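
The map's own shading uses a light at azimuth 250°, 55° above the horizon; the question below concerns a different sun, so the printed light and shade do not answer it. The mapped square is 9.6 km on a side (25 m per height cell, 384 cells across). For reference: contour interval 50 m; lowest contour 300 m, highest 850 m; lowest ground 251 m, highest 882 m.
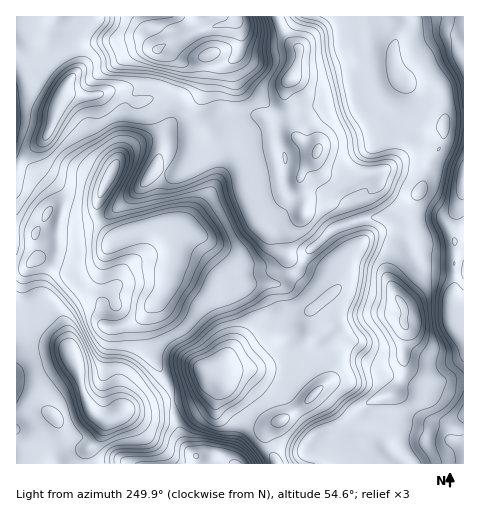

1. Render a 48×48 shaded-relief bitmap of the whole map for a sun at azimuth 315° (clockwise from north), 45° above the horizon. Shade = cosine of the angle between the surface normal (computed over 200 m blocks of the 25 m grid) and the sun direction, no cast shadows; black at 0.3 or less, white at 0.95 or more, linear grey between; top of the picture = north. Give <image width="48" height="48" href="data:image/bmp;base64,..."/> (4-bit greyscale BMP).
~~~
<image width="48" height="48" href="data:image/bmp;base64,Qk32BAAAAAAAAHYAAAAoAAAAMAAAADAAAAABAAQAAAAAAIAEAAATCwAAEwsAABAAAAAAAAAAAAAAABEREQAiIiIAMzMzAERERABVVVUAZmZmAHd3dwCIiIgAmZmZAKqqqgC7u7sAzMzMAN3d3QDu7u4A////AJmqqZvO/t3d3cqby4RHvKmamZmamZmIh5maqYnO7d3u3dy8yWaJzcmZqZmZmYiIiImZqZit7d3u3d3Luoir3+uZqqmZmXd3iIiZqZic7u3e3Lu7zKmb3/7KmZmZmXd2iZmZqXeazu7d2oms26h4vf/9ypmZmXZmeZmZmGeYi93MyHec3LmGec7v/aiIiIZUVnmZl1eGZ5u7t2eL7tuYd4ze/+uYd4h1Q2iZl2mFRXmqlkaazu26mGe83/7Ll4mHZWeZh4uXZomZdEaave3LqYZ6vO3cuHmYdniYh6y5eIiIUzaaq83bqZh4q7y7uXiZh5iHaLynVniXQiR5qru7qZmZq7y7qHeHiJmGWLqVNGiXMAE2iqmamZmZq93MuWZ2ZpmFR6mGRXiHQAASWKmZmJmZq93LuVVmZpmFNoiYZmZmUxASNpqqqZmZmqu6qFNFeJmXRYm6mHZURVICNXmqqpqqmqmZqWMkiZmZd4vLvLhlNGUhI1iZmqqrvLuqqXQTiZmZmJu7vNuWQ1d1MiRniJmqve3MuXQTeYiZmJuqq924U0eIdkJFZniavO7duoUieWZ4iaqpq83KdDWJmXVFZVeJq+7duYhCaGVXmqqYirzLlkNpmZiIh1Z5mt7duZlkaJZYqqqXeau7l1NXmZiJqnV4ms7dqZl1esp4q6umV5u7qGRFeZiJq5VXms7sqZl1etypq7y4VXmrqXZEaIiaq7c0eb7sqZl1etupq7zbh2eaqYdlZ4ibvNxzNYzsqZl1edyYq7vdupiZmZh2Z3iqq97YQ0e8qZl2id2om7vN7cuqqpmHZnmqqs7tuFWKqZhnmu3Ii8uZzu7dy6iHdnmamKze3cu6mZdWmu7bm8yEe97u7cmHZomZmYrMzN7tupdDed7tu82zFa3u7tynZ4mZmZq7u7ze26dCR8zdzM3XAEvd3u7IV5mZmau6u7q+7bliJbvN3M3sMAW7rO7rd5mZmKu7qqqs7cqDErvN3c3ugQB6ibzcqZmZmIvMqYd5zcqEAJvN3t3vxRBJiJq7qZmZmHnNuoU0i7qVAGnO7u7v6mNIh4maqZmZmXi8y6hkaaqnIEWO/d7/7KdoiImZmZmZmYeLzLuYiZqpQUNL/szv7bqZmImZmZmZiIh5urupmZqpUlQ37su93cy7qYmZmZmZmImJqqqZmZq6Y2U1zuy8y7u7upiImYmZqZmauqqZmZqqdXYzne3Nyqqqu6l3dmiJq7qru6mqqqqqdYhBW8qry6mZmZh2ZUV4rMuru6mZqqqpdJlxGclmiYh3ZVZVVTJFjNy7u6mZmqqpdJmVA6yWM0QzMzVlVUESSczLu5mZmaqpdZmZUlrKdDIRNFeZhUMSNrzLupmYmZqYdZmZl1irqYdVVVebuFQ0VqzLuqmYmqmGZpmZmZqqu7uphkRoqVIkZpzMuqmYmqmGd5mpmavdy7zMqXRFd1ETZnnMuqmYmqh3eJmpmZvf7MzMy6mHd1EUh1aLupmZmqhmeJmqmZrP7dy8zLqqmFEWqVRZqZmZmahmdw=="/>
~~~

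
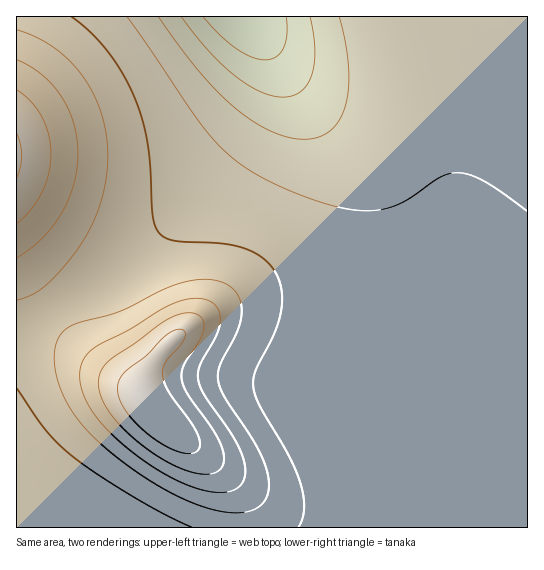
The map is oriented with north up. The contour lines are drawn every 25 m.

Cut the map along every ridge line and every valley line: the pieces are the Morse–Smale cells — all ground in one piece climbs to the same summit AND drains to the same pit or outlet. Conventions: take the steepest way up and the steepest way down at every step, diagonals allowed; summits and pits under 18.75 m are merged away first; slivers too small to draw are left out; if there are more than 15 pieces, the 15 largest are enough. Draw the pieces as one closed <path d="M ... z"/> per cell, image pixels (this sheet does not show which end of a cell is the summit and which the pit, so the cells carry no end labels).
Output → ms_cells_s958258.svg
<path d="M527 16l-276 0 0 2 14 25 7 20 0 26-3 10-17 34-40 49-73 71-33 27-33 17-21 14 11 16 27 29 44 29 7 8 8 13 25 25 53 44 16 26 4 27 281-1z"/><path d="M250 16l-234 1 0 238 35 57 22-15 41-22 25-22 73-71 40-49 17-34 3-10 0-26-7-20z"/><path d="M51 312l-13 9-22 24 0 182 230 1 1-11-4-16-16-26-53-44-25-25-8-13-7-8-44-29-19-19z"/><path d="M17 256l0 88 21-23 13-10z"/>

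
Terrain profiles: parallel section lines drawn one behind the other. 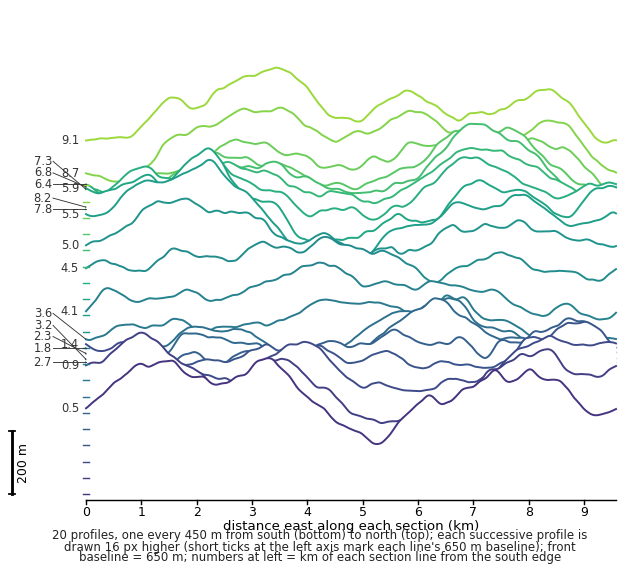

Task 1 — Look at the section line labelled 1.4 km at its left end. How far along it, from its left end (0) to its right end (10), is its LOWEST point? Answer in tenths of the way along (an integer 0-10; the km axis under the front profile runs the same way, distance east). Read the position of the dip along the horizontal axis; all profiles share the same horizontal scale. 6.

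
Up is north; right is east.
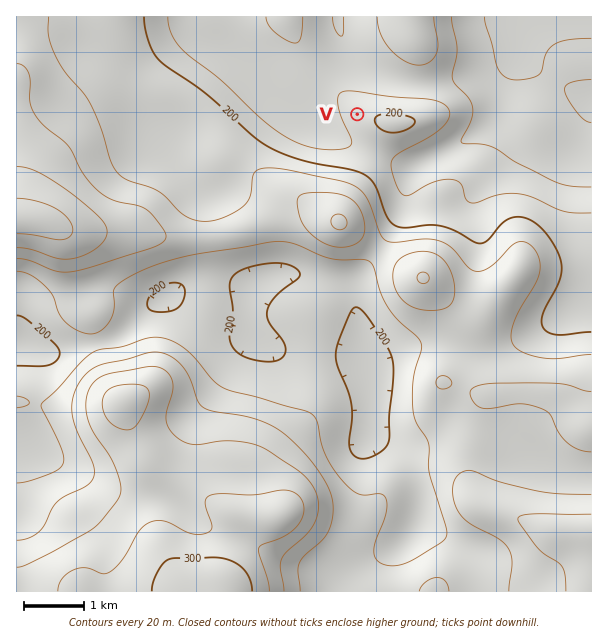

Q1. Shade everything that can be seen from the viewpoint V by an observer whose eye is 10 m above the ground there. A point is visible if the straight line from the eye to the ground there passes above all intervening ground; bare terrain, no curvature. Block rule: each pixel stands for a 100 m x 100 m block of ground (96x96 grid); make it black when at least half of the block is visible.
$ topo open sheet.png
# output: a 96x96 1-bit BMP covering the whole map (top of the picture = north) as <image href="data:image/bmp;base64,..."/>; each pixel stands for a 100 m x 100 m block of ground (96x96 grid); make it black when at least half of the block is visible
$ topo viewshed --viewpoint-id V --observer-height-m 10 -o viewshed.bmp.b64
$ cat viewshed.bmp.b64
<image width="96" height="96" href="data:image/bmp;base64,Qk2+BAAAAAAAAD4AAAAoAAAAYAAAAGAAAAABAAEAAAAAAIAEAAATCwAAEwsAAAIAAAAAAAAA////AAAAAAAAAAAAAAAAAAAAAAAAAAAAAAAAAAAAAAAAAAAAAAAAAAAAAAAAAAAAAAAAAAAAAAAAAAAAAAAAAAAAAAAAAAAAAAAAAAAAAAAAAAAAAAAAAAAAAAAAAAAAAAAAAAAAAAAAAAAAAAAAAAAAAAAAAAAAAAAAAAAAAAAAAAAAAAAAAAAAAAAAAAAAAAAAAAAAAAAAAAAAAAAAAAAAAAAAAAAAAAAAAAAAAAAAAAAAAAAAAAAAAAAAAAAAAAAAAAAAAAAAAAAAAAAAAAAAAAAAAAAAAAAAAAAAAAAAAAAAAAAAAAAAAAAAAAAAAAAAAAAAAAAAAAAAAAAAAAAAAAAAAAAAAAAAAAAAAAAAAAAAAAAAAAAAAAAAAAAAAAAAAAAAAAAAAAAAAAAAAAAAAAAAAAAAAAAAAAAAAAAAAAAAAAAAAAAAAAAAAAAAAAAAAAAAAAAAAAAAAAAAAAAAAAAAAAAAAAAAAAAAAAAAAAAAAAAAAAAAAAAAAAAAAAAAAAAAAAAAAAAAAAAAAAAAAAAAAAAAAAAAAAAAAAAAAAAAAAAAAAAAAAAAAAAAAAAAAAAAAAAAAAAAAAAAAAAAAAAAAAAAAAAAAAAAAAAAAAAAAAAAAAAAAAAAAAAAAAAAAAAAAAAAAAAAAAAAAAAAAAAAAAAAAAAAAAAAAAAAAAAAAAAAAAAAAAAAAAAAAAAAAAAAAAAAAAAAAAAAAAAAAAAAAAAAAAAAAAAAAAAAAAAAAAAAAAAAAAAAAAAAAAAAAAAAAAAAAAAAAAAAAAAGAAAAAAAAAAAAAAAHAAAAAAAAAAAAAAAHgAAAAAAAAAAAAAAPwAAAAAAAAAAAAYAP4AAAAAAAAAAAB/gP8AAAAAAAAAAAB/4P8AAAAAAAAAAAB/8f+AAAAAAAAAAAB//f+AAADAAAAAAAB///+AAAPwAAAAAAD////AAAf8IAAAAAD////AAA//8AAAAAD////AAB//8AAAAAD////AAH//8AAAAA/////AAf//8AAAAH////4AA///8AAAAf///gAAB///4AAAA///+AAAB//8AAAAD///8AAAB//gAAAAP///wAAAB//AAAAA///4AAAAB//AAAAD///wAAAAB//AAAAH///gAAAAB//AAAAf///AAAAAB//AAAB////AAAAAA//AAAD///+AAAAAA//gAAH///8AAAAAA//gAAH///8AAAAAB//gAAP///+AAAAAB//gAAf////AAAAAB//wAAf////gAAAAB//wAA/////gAAAAB//4AD////+AAAAAB//4AP////8AAAAAB//4A/////wAAAAAD//4B/////wAAAAAD//8D/////wAAAAAD//+H///////4AAAD///////////4AAAB///////////4AAAB/4f////////wAAAB/wf////////gAAB9/gf////////gAP/9/gf////////AAH/8/gf///////+AAH/8/gf///////+AAD/8/gf///////8AAD/8/gf///h///8AAB/8="/>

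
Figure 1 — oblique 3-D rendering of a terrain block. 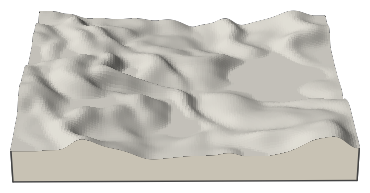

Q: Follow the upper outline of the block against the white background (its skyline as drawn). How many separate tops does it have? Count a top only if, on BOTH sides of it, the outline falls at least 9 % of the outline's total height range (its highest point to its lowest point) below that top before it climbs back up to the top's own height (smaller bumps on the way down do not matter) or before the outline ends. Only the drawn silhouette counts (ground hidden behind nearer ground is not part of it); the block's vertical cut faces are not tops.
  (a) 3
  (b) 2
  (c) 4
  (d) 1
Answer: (b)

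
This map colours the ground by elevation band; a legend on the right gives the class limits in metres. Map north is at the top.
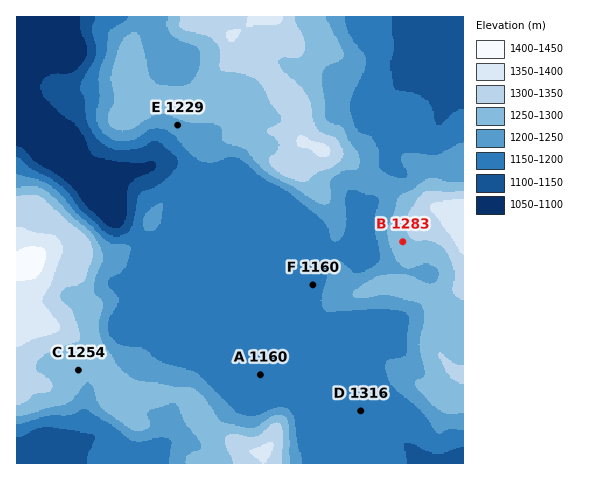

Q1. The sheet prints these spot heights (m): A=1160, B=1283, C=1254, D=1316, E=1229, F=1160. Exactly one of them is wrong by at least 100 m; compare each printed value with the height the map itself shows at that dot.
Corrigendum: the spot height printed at D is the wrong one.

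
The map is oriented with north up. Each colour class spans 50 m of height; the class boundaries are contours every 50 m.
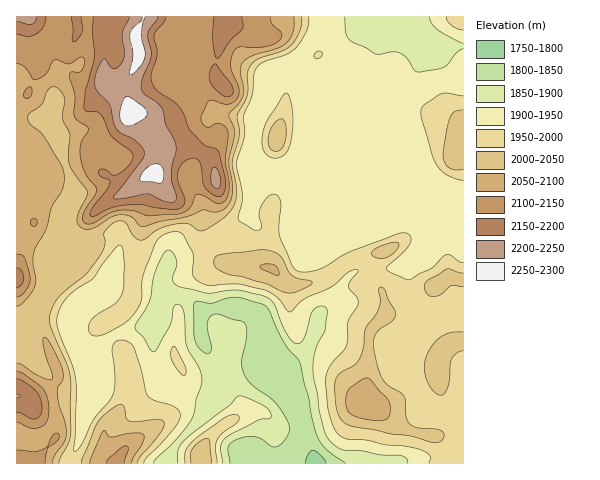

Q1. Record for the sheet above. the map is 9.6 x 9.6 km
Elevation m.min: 1790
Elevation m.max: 2280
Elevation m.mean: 1990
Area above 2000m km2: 35.6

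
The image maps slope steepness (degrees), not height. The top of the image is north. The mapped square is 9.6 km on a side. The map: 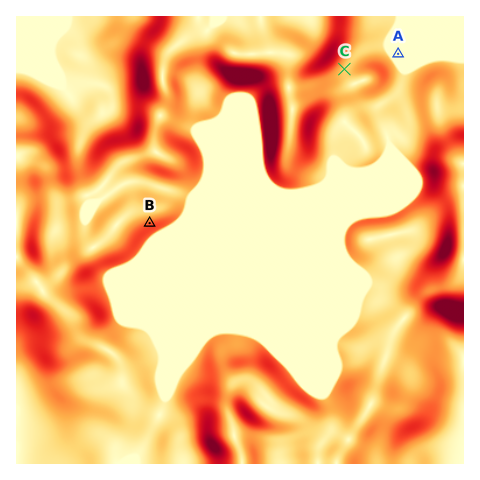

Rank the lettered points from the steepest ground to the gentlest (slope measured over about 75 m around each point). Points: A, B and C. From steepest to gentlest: B C A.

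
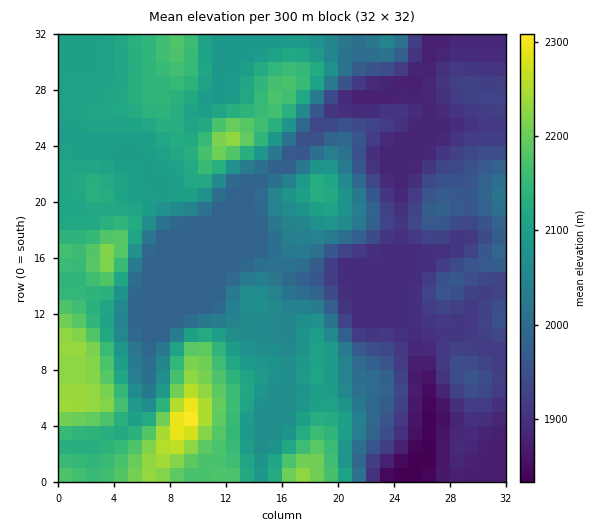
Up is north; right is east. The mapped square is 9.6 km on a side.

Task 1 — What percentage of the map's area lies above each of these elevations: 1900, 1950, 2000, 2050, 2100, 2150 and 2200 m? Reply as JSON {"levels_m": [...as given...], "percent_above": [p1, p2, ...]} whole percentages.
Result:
{"levels_m": [1900, 1950, 2000, 2050, 2100, 2150, 2200], "percent_above": [86, 72, 57, 49, 34, 15, 6]}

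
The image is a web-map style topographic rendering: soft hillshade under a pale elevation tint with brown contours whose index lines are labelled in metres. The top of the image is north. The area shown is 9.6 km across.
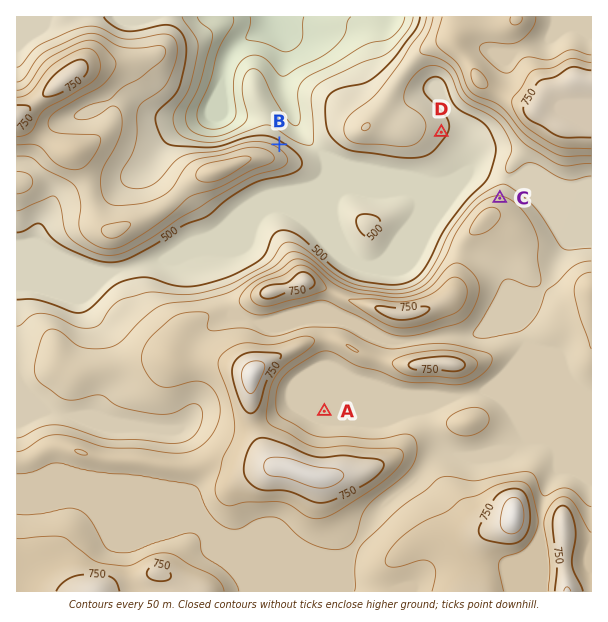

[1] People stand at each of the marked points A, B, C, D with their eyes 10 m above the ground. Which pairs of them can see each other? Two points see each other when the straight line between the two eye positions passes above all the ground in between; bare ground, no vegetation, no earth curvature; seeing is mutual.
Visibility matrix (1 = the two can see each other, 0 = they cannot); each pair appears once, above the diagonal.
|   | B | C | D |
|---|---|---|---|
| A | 0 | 0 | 0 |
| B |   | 1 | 0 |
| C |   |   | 1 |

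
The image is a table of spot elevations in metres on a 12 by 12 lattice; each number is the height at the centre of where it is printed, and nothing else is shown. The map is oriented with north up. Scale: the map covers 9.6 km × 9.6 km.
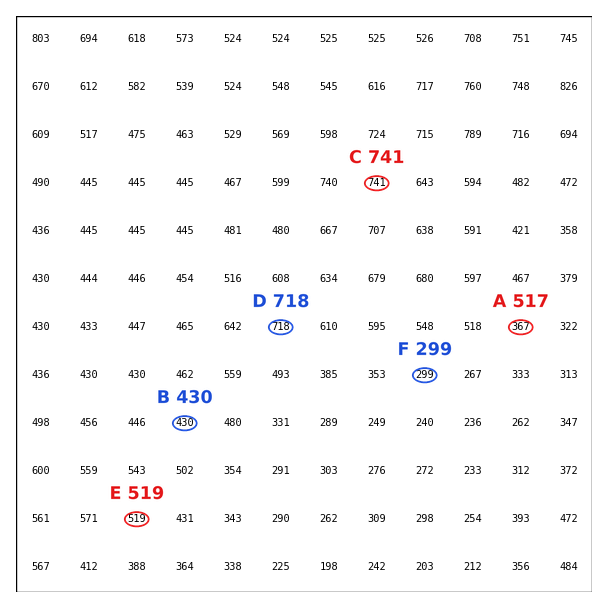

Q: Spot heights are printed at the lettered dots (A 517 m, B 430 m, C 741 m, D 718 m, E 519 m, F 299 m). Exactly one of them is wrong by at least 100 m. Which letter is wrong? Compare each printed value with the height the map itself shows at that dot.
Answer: A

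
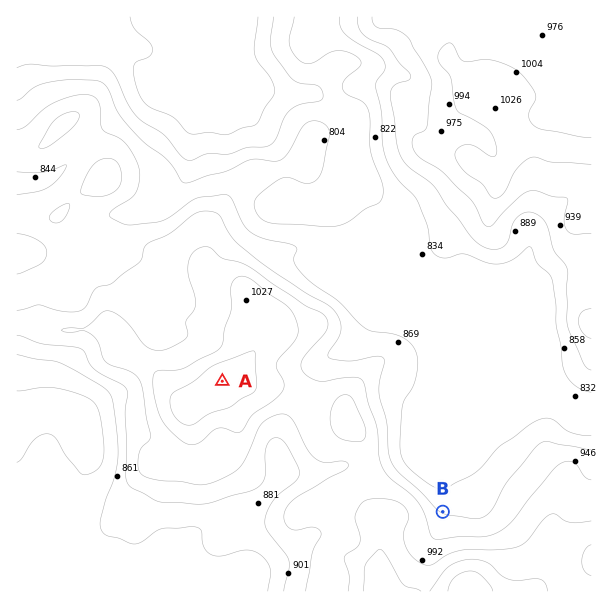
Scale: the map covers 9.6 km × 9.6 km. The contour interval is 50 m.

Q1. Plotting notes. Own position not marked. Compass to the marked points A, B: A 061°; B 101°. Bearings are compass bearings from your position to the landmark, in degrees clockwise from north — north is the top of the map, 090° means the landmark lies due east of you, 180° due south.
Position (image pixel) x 105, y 446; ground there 800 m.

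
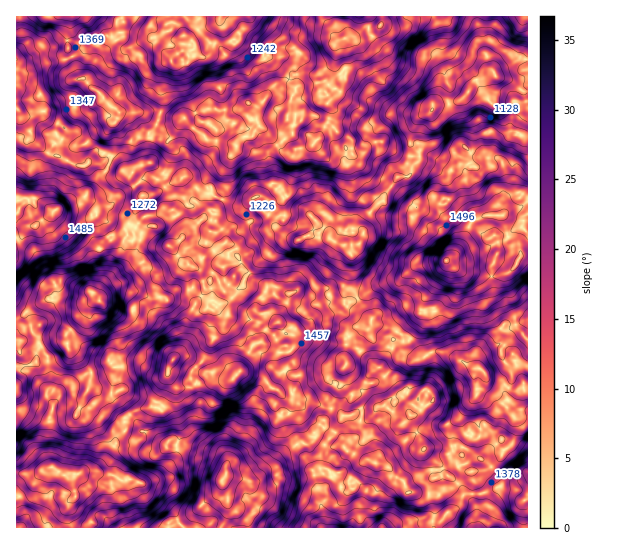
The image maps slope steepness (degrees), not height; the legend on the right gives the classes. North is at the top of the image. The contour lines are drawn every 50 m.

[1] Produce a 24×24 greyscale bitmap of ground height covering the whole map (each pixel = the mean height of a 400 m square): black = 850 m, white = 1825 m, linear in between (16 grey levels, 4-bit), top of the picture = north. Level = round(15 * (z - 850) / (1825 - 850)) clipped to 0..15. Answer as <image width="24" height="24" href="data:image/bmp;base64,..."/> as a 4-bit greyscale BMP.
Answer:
<image width="24" height="24" href="data:image/bmp;base64,Qk2WAQAAAAAAAHYAAAAoAAAAGAAAABgAAAABAAQAAAAAACABAAATCwAAEwsAABAAAAAAAAAAAAAAABEREQAiIiIAMzMzAERERABVVVUAZmZmAHd3dwCIiIgAmZmZAKqqqgC7u7sAzMzMAN3d3QDu7u4A////AJq6h2UzJGmqqpmHebvLupYxI1iYiHeIis3cupdBE1eIdniHiqu6qHZSJGd3Z4h3eImImHdlVnd3eJh2Zmh2iZmIeIh4iJllVVd2eKuruZh2eIlkRFZWeLy7yphld2ZDRWVFeKuqqql2ZmVEVmUyRnmYmqmGVnh3ZlQxJWeIiZh2Z4mph3QyJWeIiIh2eKvLqpdlVniIh2ZUWK3su7qXdniIdkMzNprMu7uodniHZVM0Romru6uphmd3ZVVGVXiau4iHdmZ4h3d3dVeImWZ3d3eJqZqZhlZ4h1Z4mImZqpqpdkRmZlaJqYmZqpmpdTI0RFaaqHeJmpmqh1MyNFeZh1RWeJm7qXVDJFeHdlREV4nMuoZUNHmYdlRDRYrMzKh1Vw=="/>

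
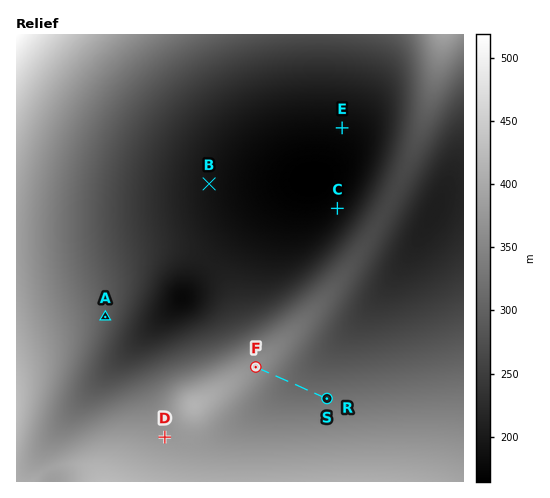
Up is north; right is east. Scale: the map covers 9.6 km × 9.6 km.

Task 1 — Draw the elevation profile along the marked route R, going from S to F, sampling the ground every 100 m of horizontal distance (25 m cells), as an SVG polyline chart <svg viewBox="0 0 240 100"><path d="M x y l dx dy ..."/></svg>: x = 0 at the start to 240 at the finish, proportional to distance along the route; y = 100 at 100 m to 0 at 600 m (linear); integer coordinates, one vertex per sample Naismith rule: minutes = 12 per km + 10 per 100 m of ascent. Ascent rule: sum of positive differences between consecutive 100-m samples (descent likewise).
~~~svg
<svg viewBox="0 0 240 100"><path d="M0 56l14 0 15 0 14 1 15 0 14 1 14 0 15 0 14 0 15-1 14 0 14-1 15-2 14-2 14-1 15-2 14-1 10-1"/></svg>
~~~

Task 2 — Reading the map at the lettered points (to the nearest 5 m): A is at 295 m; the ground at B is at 190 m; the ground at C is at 175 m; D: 375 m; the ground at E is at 180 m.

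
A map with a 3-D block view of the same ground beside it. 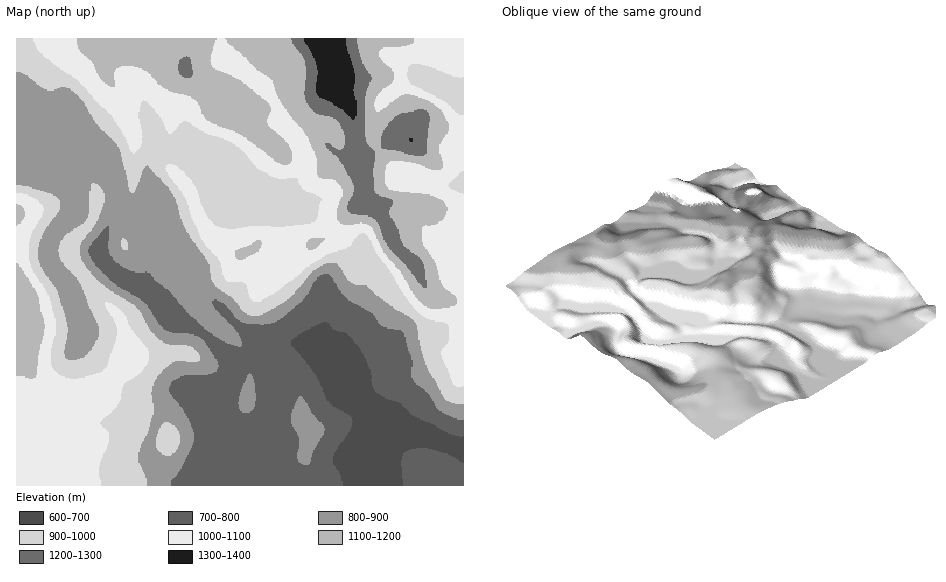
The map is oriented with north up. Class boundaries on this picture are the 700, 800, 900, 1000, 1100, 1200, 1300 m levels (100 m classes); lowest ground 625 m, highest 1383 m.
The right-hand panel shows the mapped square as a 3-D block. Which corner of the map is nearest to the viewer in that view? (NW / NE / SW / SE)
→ SW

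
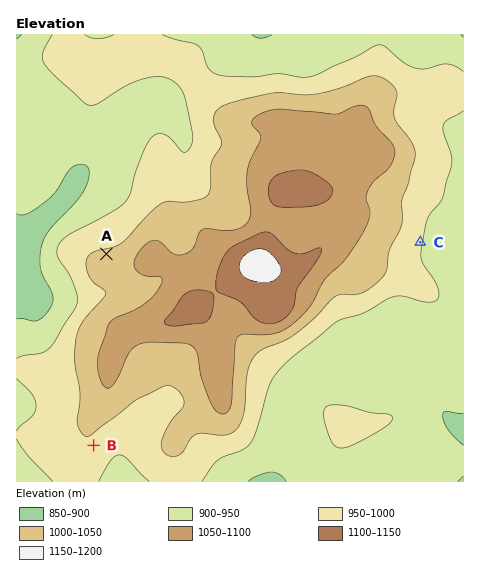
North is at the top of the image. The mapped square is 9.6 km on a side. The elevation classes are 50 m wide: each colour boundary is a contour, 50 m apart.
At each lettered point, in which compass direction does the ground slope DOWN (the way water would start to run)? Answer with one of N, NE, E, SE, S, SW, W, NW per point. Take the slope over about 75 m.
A N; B SE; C E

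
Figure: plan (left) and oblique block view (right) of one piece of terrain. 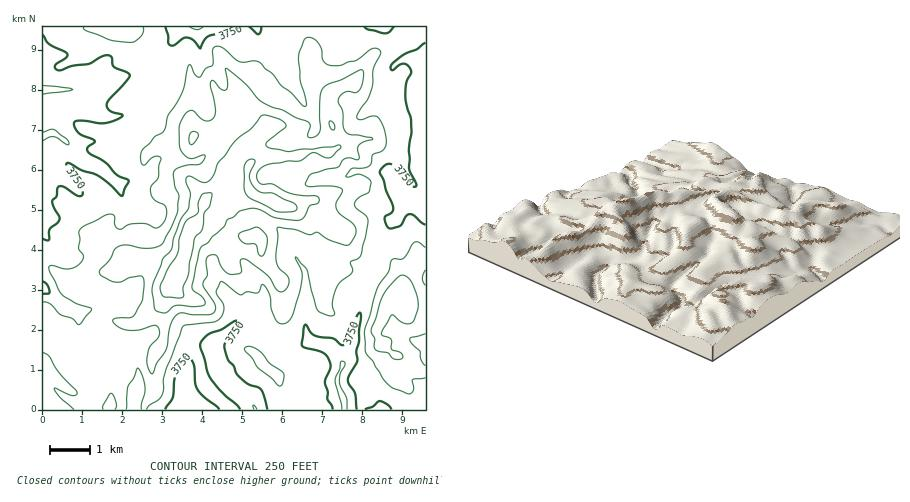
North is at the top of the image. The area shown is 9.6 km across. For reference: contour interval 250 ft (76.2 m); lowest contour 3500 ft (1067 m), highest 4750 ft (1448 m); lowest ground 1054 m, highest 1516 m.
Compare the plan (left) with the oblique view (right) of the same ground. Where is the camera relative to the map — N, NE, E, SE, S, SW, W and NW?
SE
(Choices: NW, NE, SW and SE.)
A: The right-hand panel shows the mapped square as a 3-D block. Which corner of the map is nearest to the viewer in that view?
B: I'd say SE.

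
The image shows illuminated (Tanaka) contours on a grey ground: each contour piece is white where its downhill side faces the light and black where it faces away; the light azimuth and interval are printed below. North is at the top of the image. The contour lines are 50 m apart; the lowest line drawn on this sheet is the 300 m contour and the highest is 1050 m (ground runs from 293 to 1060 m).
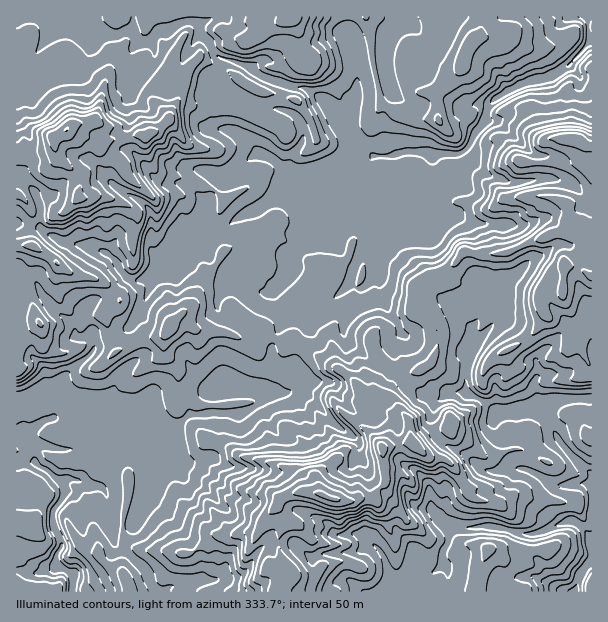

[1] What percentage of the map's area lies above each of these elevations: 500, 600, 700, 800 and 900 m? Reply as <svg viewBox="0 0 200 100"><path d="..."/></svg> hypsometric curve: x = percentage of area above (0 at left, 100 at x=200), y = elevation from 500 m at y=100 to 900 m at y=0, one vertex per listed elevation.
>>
<svg viewBox="0 0 200 100"><path d="M158 100l-60-25-49-25-27-25-15-25"/></svg>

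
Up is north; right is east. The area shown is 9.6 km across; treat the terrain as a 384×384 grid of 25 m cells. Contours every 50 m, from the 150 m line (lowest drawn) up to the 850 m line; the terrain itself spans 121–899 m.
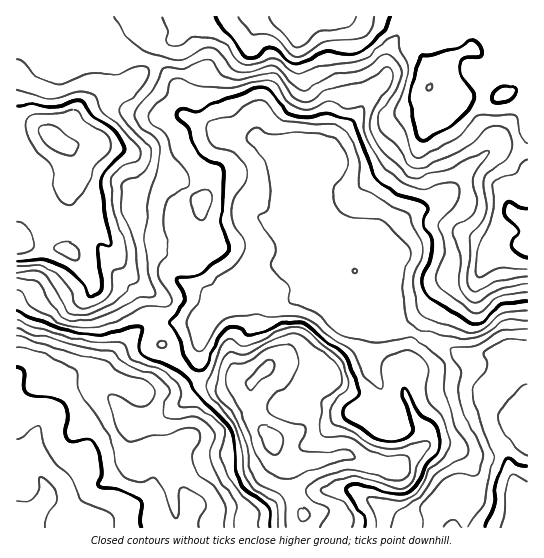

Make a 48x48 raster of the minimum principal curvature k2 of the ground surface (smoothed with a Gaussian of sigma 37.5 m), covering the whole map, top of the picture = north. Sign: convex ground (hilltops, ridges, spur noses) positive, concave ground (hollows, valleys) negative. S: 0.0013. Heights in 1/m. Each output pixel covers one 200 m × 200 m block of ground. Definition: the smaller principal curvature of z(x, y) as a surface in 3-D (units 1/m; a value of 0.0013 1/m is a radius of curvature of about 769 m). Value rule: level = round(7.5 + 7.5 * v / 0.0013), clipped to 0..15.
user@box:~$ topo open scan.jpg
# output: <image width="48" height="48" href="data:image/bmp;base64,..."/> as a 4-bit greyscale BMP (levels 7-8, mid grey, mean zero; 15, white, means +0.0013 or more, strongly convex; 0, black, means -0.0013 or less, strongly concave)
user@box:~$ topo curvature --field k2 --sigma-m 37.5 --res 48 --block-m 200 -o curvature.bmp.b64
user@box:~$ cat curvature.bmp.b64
<image width="48" height="48" href="data:image/bmp;base64,Qk32BAAAAAAAAHYAAAAoAAAAMAAAADAAAAABAAQAAAAAAIAEAAATCwAAEwsAABAAAAAAAAAAAAAAABEREQAiIiIAMzMzAERERABVVVUAZmZmAHd3dwCIiIgAmZmZAKqqqgC7u7sAzMzMAN3d3QDu7u4A////AHV5dmZniHeIOHOaM4h3VGmVZnl1V3VFZlRXVWVVZ3eHRVNTETe6d4ljMxJWZnh0RXZGVnh2VFd3VDMgIyRlR4QAASADVmiENpdFZ5mFVUZ1RkZVl1QgAAABV5ciNFZ0NpY1dnhViFZ0Z0hYuYdkQyFHiupDRGdkFHM3dmZYqEaFd0hIh4d3h2Z3erY0VHmDBWNYh2VohkaFZWglZ2RXh3h2aHVmRYmAGWNoiGVmVEV2VHcGiZVEZ5l1VWeZRphAWnNpmGRnd2REQyE3mrVkFaliEQJ6RZcCeIRHh2VoqHdTIyFFZ3V4MCMiNER4ZGQIiIVFZmZndlVnQ0ZnVEVngxI0c3dnZmMZiFVlVnd3ZUWIQ2dpZEVWUyNUVHZVZmNViVh2Z4iIZUNERYlXZWZVRWVlJodVVVNzaWh3Z4h0ISIkZFiYd3dke5RCN4ZndmRXNmZmVUMhIzRlQTmmaXd0a6QReXeJdndHdVVERDM1eHZ3QElyepdma4MSioiJdEZ1d0RFVVUyaZmGMElQaXZ3aENDaZlzAAAkZTVVRWdyFZy4MChgF3moYxJEIDMAFFQRJCdlZ2Z2MTZlQheEAWq4MAVnd0AmhYpTVillmnVXZBADRCNlYgNCA3d3dxeHdIpjZylliZhVZTaGVEM1djEAN3d3dyiHZHdUZjhWaauGZWmGZmZlVmVHd3d3didmZIdFZSNHZnqUR3ZDNFV3d4dnd3d3dieIZJlWdTAlZmdSd2IDZ2VWd3V3d2hndheZc4lldnUkZ3c2dkJXmHZVVmd3d2h3dxV4cmh1aJdGiYVJhkVndYlmd2d3d3Z3dzNXU0mVeqZHmFN5hFdmZ5l2d2d3d3d3djQ0NjeWeaZEVVV4YndWZ3dmdmd3d3d3ZVZlelZlVoN3Zmd2NHZWd2ZVVnd3d3REVlaHeFRVZ0d2V2d1JnVWiHZUV2d3djd2VUNEVUJZl3d0d2iEJnVWeZdFd2d3c4p0WGMjRkNohndkh2VzNnVmaJZHdld3dIhFh1ZlNUSIdXdVmIUyNmVnZ3VXdmd3dFVYdXdVMlaZZnc1eIZTRmRodod4hHd3dyVmVndmYhR2V3UlV3WFanRHdXmHY3d3dzNEdnp2hhAkZ2F4eHeoaoZFdldlRnd3dxRXhmmGiHMTRSaZd4ioZnVXdkM0VURDMjR4hViHd3YzWBipZViXZDRnZDRWVlMSNUFqlliXh1VSOSiGeVMhESMzNVZ2RVRnVYEJlliHiFNVFEZUanMjNEVkd2ZmNFaZU5cDlmdneWN5ZFRDRlRniGVzZ2VEIleqUnggJWiXiHVqlFZlNEZ3iIUzd2VlMDeIVURRAmmoh1ZWdnZFRGdmiZQURVZ2YRZFZlVmAEeYZVZ2ZoR3d1VlNDBHQ0VoogdTVndlATRndmeHd0d3d3d3YzWbdDV7wgmnNXmGAodWdnh2d3d3d3d1VoiIdERpgRi4RVeYAIpmZ5hmd3d3d3dnd3d3ZWZnY1eHV4eJYCVGZndnd3d3d3d3d2Z3ZXiIdZmGaJl4dSNWdmZ3dw=="/>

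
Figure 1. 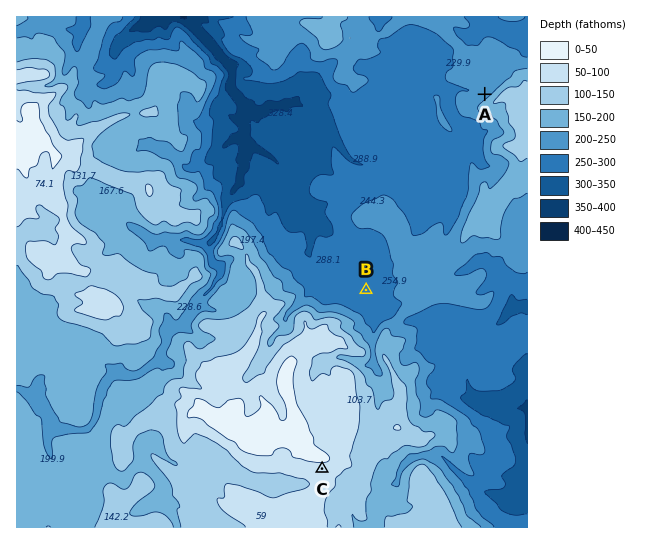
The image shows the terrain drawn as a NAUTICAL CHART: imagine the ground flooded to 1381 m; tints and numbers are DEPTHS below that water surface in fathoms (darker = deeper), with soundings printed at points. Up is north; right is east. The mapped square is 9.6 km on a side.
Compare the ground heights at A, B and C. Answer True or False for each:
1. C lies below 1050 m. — False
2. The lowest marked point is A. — False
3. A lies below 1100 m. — True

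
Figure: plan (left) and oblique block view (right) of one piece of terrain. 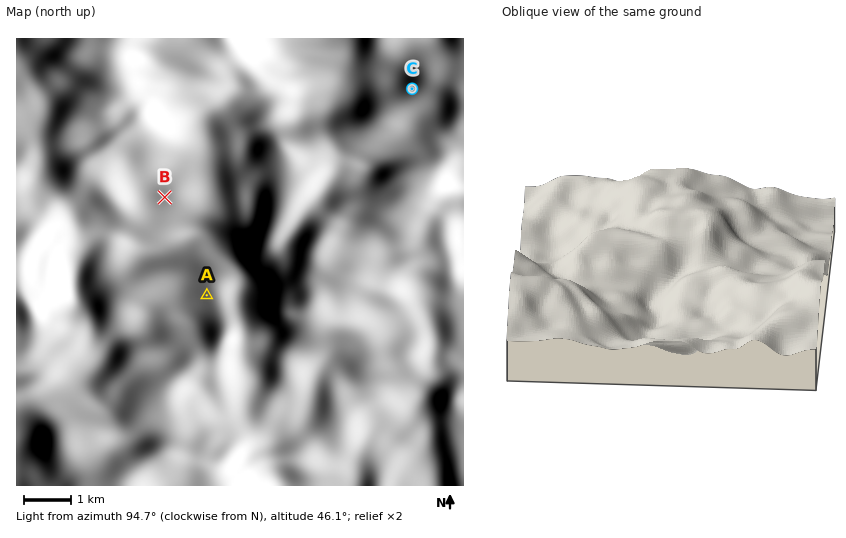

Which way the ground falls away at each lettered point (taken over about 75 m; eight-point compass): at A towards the W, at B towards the SW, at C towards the W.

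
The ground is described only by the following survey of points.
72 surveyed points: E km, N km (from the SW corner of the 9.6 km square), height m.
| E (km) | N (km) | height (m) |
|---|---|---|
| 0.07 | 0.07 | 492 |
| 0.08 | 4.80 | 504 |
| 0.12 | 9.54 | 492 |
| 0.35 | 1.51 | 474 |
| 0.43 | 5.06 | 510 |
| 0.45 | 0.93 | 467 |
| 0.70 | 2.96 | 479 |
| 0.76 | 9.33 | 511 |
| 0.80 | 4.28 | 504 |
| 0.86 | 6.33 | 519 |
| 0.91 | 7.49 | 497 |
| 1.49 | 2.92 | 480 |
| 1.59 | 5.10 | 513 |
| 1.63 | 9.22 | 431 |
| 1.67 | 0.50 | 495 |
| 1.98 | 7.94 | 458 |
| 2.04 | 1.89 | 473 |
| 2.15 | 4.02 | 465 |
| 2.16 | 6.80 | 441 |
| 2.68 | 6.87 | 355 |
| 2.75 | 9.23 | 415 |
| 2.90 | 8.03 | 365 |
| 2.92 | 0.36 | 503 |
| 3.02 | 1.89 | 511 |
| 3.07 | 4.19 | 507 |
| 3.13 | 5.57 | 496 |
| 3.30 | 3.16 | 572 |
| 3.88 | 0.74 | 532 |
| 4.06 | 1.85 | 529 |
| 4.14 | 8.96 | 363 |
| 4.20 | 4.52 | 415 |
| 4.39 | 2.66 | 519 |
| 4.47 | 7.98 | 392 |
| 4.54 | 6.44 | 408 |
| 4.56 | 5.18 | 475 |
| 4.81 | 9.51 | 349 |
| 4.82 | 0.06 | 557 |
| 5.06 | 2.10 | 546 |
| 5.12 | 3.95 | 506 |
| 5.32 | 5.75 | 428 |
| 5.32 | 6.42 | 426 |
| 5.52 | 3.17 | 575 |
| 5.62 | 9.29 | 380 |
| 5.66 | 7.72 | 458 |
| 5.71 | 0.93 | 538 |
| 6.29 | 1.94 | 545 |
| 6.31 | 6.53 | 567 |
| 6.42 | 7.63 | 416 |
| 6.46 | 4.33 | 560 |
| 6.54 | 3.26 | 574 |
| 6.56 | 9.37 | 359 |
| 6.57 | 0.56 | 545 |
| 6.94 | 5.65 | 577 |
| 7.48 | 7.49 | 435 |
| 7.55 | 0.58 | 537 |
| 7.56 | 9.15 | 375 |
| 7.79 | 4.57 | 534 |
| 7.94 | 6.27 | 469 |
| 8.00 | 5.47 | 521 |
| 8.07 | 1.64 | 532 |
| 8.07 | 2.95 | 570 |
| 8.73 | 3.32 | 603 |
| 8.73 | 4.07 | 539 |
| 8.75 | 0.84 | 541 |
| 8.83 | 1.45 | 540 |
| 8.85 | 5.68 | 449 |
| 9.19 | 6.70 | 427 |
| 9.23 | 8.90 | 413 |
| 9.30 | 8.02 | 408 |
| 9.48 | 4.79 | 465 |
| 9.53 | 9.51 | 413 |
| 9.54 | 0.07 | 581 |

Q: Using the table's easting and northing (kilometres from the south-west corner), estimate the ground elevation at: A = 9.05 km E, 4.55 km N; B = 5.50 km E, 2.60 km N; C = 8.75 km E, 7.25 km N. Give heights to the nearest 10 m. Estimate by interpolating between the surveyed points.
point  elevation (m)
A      490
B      570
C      430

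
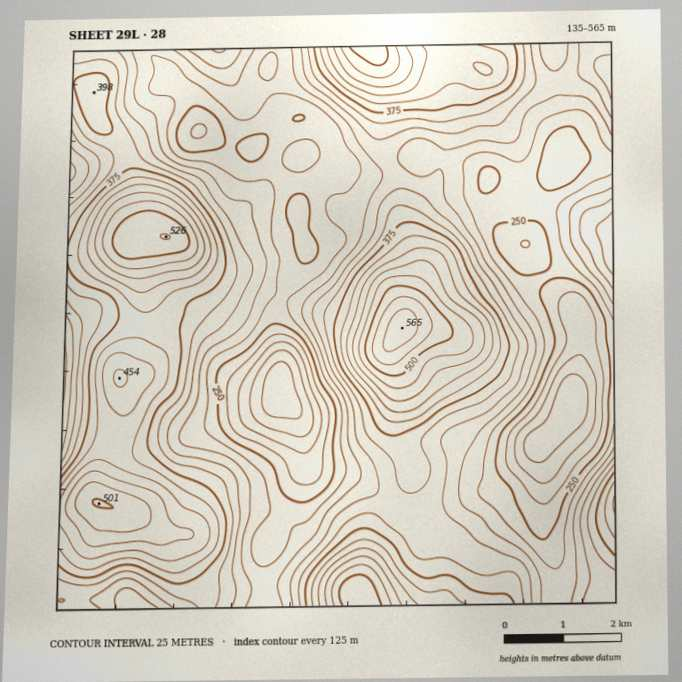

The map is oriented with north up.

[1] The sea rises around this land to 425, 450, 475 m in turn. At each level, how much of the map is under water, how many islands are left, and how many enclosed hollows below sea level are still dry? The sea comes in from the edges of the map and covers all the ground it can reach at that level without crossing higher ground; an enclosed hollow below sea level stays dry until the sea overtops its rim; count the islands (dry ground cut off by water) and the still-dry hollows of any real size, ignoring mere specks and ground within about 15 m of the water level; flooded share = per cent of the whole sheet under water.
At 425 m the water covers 85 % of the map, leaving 3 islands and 0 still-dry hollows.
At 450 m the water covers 90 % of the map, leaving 3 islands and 0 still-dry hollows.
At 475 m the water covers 94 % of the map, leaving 3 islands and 0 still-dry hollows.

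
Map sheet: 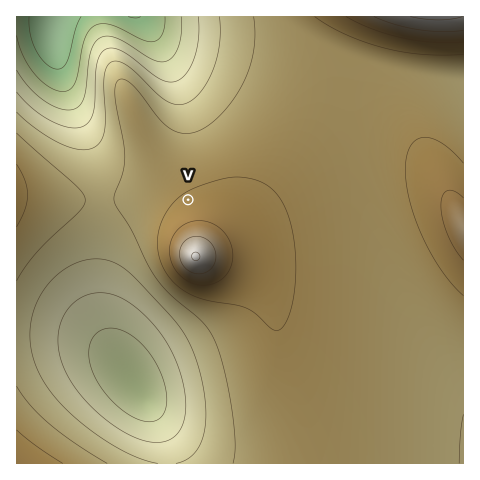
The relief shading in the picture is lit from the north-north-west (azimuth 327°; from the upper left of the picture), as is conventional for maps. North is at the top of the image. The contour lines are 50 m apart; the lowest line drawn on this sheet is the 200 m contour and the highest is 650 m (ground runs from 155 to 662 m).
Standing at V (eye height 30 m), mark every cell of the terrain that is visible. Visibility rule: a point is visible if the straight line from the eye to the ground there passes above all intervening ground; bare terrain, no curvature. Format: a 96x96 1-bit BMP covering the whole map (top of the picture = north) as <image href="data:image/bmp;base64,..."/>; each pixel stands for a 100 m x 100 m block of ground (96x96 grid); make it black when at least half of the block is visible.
<image width="96" height="96" href="data:image/bmp;base64,Qk2+BAAAAAAAAD4AAAAoAAAAYAAAAGAAAAABAAEAAAAAAIAEAAATCwAAEwsAAAIAAAAAAAAA////AAAAAAD8AAAAAAAAAAAAAAD+AAAAAAAAAAAAAAD+AAAAAAAAAAAAAAD+AAAAAAAAAAAAAAD+AAAAAAAAAAAAAAD8AAAAAAAAAAAAAAD8AAAAAAAAAAAAAAD8AAAAAAAAAAAAAAD8AAAAAAAAAAAAAAD8AAAAAAAAAAAAAAD8AAAAAAAAAAAAAAD8AAAAAAAAAAAAAAD8AAAAAAAAAAAAAAD8AAAAAAAAAAAAAAD8AAAAAAAAAAAAAAD8AAAAAAAAAAAAAAD8AAAAAAAAAAAAAAD8AAAAAAAAAAAAAAD8AAAAAAAAAAAAAAD8AAAAAAAAAAAAAAD8AAAAAAAAAAAAAAD+AAAAAAAAAAAAAAD+AAAAAAAAAAAAAAD+AAAAAAAAAAAAAAD+AAAAAAAAAAAAAAD+AAAAAAAAAAAAAAD+AAAAAAAAAAAAAAD/AAAAAAAAAAAAAAD/AAAAAAAAAAAAAAH/AAAAAAAAAAAAAAP/AAAAAAAAAAAAAAf/gAAAAAAAAAAAAB//gAAAAAAAAAAAAD//wAAAAAAAAAAAAP//wAAAAAAAAAAAAf//4AAAAAAAAAAAB///4AAAAAAAAAAAD///8AAAAAAAAAAAP///+AAAAAAAAAAAf////AAAAAAAAAAB/////AAAAAAAAAAH/////gAAAAAAAAAf/////wAAAAAAAAB//////4AAAAAAAAP//////8AAAAAAAA///////+AABgAAAD////////AAHwAAAP////////wAP4AAA/////////4AP8AAH/////////8Af+AAf//////////A/+AB///////////h//AP//////////////h///////////////////////7///////////////7///////////////z///////////////z///////////////z///////////////j///////////////j///////////////D///////////////D//////////////+D//////////////+D///H//////////8D//8D//////////8D//4D//////////4D//gD//////////4D//AD//////////4D/8AD//////////wD/4AD/4////////wD/wAD/g////////gD/gAD/Af///////gD/AAD/Af///////AD+AAD+Af///////AD8AAH8Af//////+AD4AAH4Af//////+ADwAAD4Af//////8ADgAADwAf//////8ADgAAAAAf//////4ADAAAAAAf//////4ADAAAAAAf//////wACAAAAAAf//////wACAAAAAAf//////wAAAAAAAAf//////8AAAAAAAAf////////8AAAAAA/////////8AAAAAA/////////8AAAAAA/////////8AAAAAA/////////8AAAAAB/////////8AAAAAB/////////8AAAAAB/////////8AAAAAD/////////8AAAAAD/////////8AAAAAH/////////8="/>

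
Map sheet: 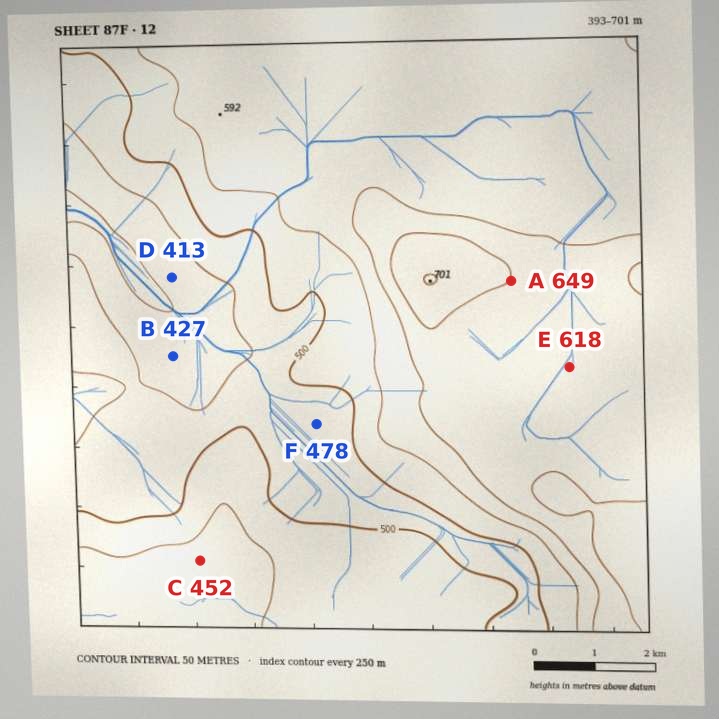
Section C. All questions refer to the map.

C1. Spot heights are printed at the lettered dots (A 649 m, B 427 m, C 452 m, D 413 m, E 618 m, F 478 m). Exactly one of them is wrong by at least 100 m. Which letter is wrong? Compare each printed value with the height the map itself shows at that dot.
C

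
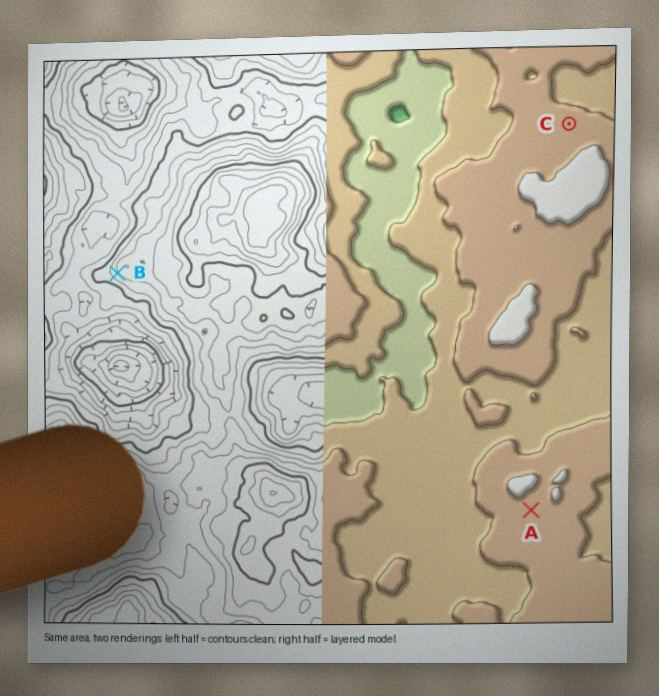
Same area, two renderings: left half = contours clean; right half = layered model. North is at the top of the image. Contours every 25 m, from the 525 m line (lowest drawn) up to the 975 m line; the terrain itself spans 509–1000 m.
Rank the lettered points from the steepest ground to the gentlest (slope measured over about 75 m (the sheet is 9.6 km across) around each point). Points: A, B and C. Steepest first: B A C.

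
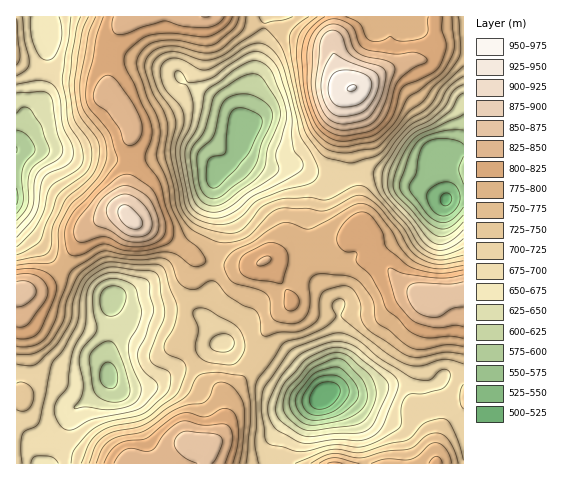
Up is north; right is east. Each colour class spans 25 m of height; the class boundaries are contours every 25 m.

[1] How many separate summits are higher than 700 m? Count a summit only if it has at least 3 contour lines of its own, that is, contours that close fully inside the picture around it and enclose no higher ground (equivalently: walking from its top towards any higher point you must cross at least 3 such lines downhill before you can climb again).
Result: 2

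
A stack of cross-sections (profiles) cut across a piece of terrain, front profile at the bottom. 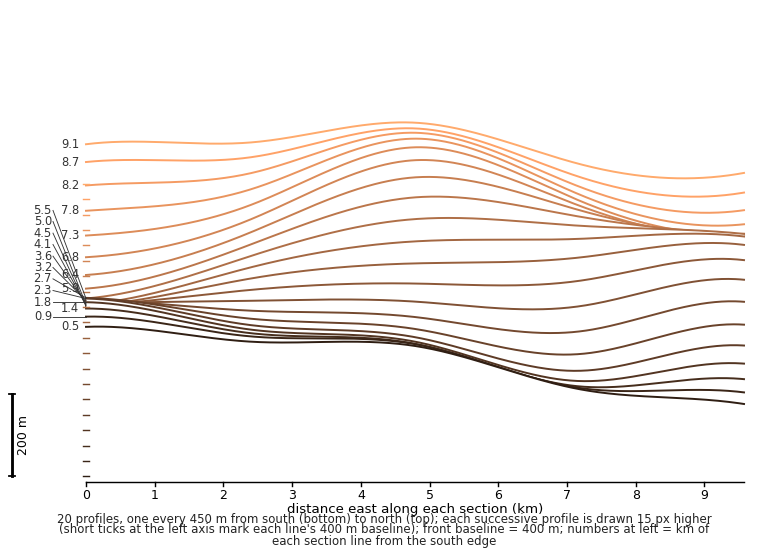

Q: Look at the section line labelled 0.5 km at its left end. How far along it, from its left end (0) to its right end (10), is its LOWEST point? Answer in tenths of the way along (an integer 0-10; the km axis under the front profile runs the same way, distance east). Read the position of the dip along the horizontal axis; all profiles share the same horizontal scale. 10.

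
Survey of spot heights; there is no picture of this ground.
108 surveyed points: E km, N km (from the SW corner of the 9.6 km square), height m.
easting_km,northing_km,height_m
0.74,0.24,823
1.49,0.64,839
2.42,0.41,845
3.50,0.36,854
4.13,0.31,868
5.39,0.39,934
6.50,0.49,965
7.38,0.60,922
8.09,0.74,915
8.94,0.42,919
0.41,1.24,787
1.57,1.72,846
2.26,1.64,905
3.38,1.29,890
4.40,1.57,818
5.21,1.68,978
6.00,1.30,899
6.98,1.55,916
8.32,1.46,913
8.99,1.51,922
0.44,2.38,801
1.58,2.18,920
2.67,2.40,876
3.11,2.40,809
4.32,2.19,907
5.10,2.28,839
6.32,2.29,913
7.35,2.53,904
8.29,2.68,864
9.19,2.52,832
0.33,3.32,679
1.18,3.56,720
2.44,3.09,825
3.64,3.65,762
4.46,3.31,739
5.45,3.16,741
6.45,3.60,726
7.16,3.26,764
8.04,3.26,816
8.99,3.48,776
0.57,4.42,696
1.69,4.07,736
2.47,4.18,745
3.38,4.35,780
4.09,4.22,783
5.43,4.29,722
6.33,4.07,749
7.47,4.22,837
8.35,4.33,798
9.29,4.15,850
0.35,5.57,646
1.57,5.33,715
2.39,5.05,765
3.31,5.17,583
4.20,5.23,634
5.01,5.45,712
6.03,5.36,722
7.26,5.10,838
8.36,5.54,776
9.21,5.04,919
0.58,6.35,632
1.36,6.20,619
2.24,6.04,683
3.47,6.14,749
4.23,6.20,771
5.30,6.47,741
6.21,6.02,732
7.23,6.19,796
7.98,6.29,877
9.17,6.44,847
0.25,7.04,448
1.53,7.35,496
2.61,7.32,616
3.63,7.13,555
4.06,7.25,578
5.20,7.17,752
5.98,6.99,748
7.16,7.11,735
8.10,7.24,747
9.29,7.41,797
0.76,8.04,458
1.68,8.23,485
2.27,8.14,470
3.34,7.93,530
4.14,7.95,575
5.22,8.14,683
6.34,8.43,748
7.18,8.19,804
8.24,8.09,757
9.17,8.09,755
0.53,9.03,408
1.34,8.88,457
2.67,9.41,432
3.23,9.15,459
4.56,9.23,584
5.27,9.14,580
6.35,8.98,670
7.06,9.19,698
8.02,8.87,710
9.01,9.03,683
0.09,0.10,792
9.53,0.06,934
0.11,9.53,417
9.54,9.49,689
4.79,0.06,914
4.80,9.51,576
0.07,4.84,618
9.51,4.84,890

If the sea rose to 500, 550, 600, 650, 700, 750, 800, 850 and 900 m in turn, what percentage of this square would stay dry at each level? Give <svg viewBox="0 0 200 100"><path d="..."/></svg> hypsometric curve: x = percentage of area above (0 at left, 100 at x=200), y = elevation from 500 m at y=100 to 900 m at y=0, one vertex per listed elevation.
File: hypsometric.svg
<svg viewBox="0 0 200 100"><path d="M186 100l-7-12-8-13-11-13-19-12-37-12-30-13-23-13-26-12"/></svg>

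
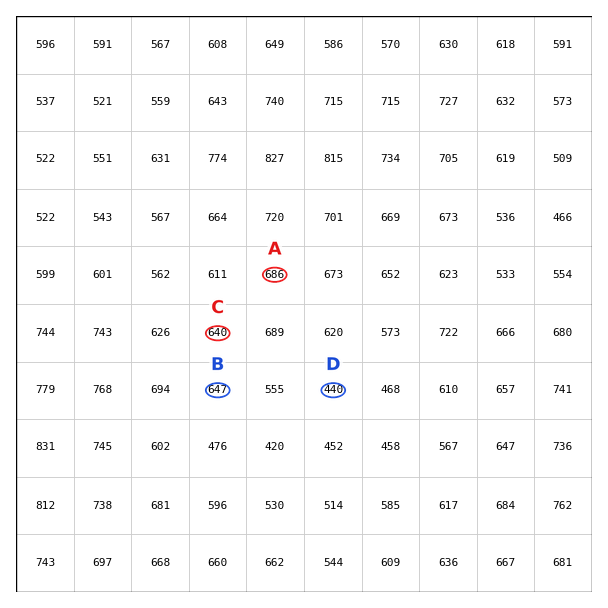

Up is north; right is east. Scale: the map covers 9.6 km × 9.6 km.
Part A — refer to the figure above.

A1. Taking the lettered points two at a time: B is above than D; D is below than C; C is below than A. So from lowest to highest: D C B A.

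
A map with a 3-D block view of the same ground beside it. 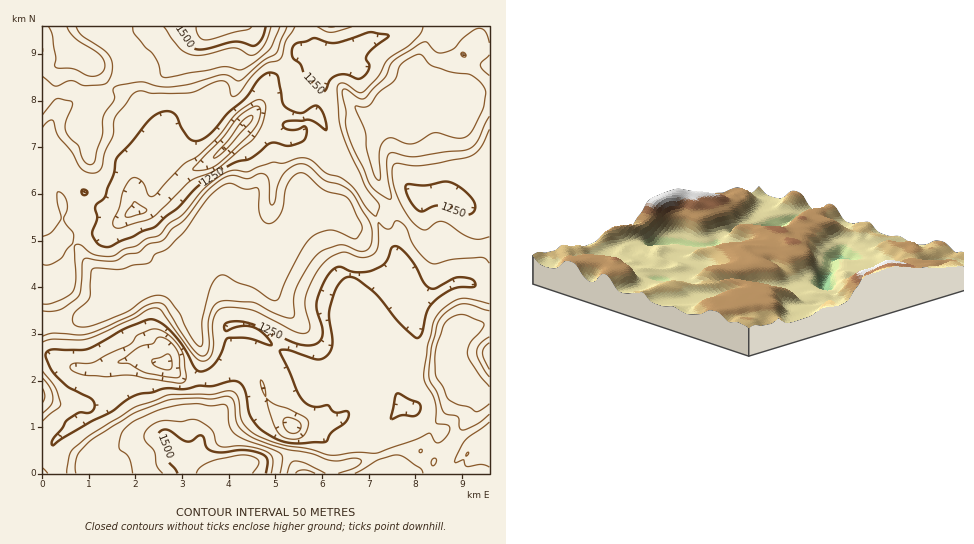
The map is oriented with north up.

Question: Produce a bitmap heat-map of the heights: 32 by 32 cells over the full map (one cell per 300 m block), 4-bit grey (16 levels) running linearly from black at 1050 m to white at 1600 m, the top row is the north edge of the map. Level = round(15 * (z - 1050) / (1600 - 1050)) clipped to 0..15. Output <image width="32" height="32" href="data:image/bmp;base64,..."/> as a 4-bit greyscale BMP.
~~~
<image width="32" height="32" href="data:image/bmp;base64,Qk12AgAAAAAAAHYAAAAoAAAAIAAAACAAAAABAAQAAAAAAAACAAATCwAAEwsAABAAAAAAAAAAAAAAABEREQAiIiIAMzMzAERERABVVVUAZmZmAHd3dwCIiIgAmZmZAKqqqgC7u7sAzMzMAN3d3QDu7u4A////AGaJmaq83u7tuXiYhmZoh3dmiZmqzd3N3KmId3d3iId2ZmiZq83MuphlVVZmZnd4dmVWeKq7u6l1QzVVZlZmeIeGZVZ5qqqpZURVVWZlVomZlmVVZniIiGRFVmZmZWaaqoZVVVVEVVZUVWZmZmZnmqplRDMyIlZVVFVmZmZmaKqoVVVDMiJoZVVVVVZmZmeql3d2ZUM0iWVVVmZWZmZnqqiZmYZVV6llVmd2VmZmVpqpiaqqhnmpdmeIhlZmZVZ5mWeKqqmaupiJmXZWZlVVZ3ZmeaqqqrqZqqmGVWVVVVVWZnmqqqq6qqqql2VlVVZmZnd4eJmqqqqqqph2d2Vnd3d3dlZomquqqqqpmZhmeIh3Z2ZUVWiruqqqqqqodnd3ZmdmVDNWiqqqmqqql3dmZlZnZVQzNWmqqYqqqoaHVVVWdmZlNENWmpmJqphollVVZmZnZVVUNFd4iJh2aZZmZmZmeHVVVUMkVmZ2ZoqYiHd2Z4l2VVVVMkVlZmaamZmZl3iZhmVVZlIkVVVnmqqqqqh4mYdmVWZkI1VVaJqqqqqpiJmXdmZmZlRWZWiZqqqqqpiIiHeId2dlVmVoeJqqqqqHd3mZmpmIhlZlVlaKqqqZdmZ5maqqqql2VVVWeamZiHZnmZqrzcvLllVVVWaIiIh2iZmqrN7u3ahmdmVVZ3eI"/>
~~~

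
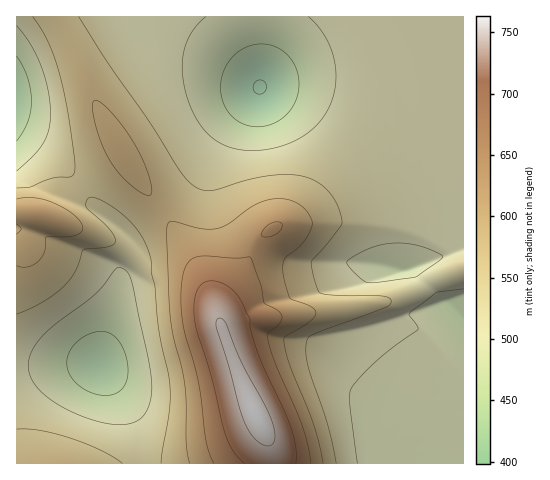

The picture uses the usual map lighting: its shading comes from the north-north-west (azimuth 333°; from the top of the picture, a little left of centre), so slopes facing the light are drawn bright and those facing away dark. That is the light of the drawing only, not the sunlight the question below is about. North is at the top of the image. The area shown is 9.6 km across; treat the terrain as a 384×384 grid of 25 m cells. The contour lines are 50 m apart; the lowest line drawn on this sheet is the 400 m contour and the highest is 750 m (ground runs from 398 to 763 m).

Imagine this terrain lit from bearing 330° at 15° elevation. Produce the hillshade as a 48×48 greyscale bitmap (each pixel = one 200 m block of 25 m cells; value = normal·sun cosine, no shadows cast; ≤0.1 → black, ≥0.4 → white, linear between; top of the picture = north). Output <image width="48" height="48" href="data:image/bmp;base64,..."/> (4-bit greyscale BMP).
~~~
<image width="48" height="48" href="data:image/bmp;base64,Qk32BAAAAAAAAHYAAAAoAAAAMAAAADAAAAABAAQAAAAAAIAEAAATCwAAEwsAABAAAAAAAAAAAAAAABEREQAiIiIAMzMzAERERABVVVUAZmZmAHd3dwCIiIgAmZmZAKqqqgC7u7sAzMzMAN3d3QDu7u4A////AKu7uqqqmZmaqpmYh3ZlVVVVVneIiIiIiKq7uqqqqqqqqqmZiHZlVVVVZneIiIiIiKqru7u6qqqru6qpmHd2ZVVWZneIiIiIiKqqu7u7u7u7u7qqmId3ZmZmZ3eIiIiIiKqqq7u7u7u7u7uqmYh3dmZmZ3iIiIiIiJqqqru7u7u7u7uqmYiHd2Znd3iIiIiIiJmaqqu7u7u7u7uqmZiHd3d3d3iIiIiIiJmZmaqru7u7u7uqmYiHd3d3d3eIiIiIiIiIiZmqq7uru7qqmYh3d3d3d3eIiIiIiHd4iIiZqqqqqqqpmIh3d3d3d3d4iIiIiHd3d3eImaqqqqqpmId3ZmZ3d3d4iIiIiGZmZmZ4iZqqqqqZiHdmZmZmd3d4iIiIiGVVVVZniJqqqqmZiHZmVVZmd3d3iIiIiFVUREVWeJmqqqmZh3ZDIiI0Vnd3iIiIiFVERERWeJqru6qZh2VCEQABIjRWeIiIiFREM0RWeJqru7uph3dmVEMzIhEjRniIiFREM0RVaJq7zMu6mHiZmZiHdlQzI0V4h1VEM0RWeJq7zMy6mIeJmrvMzLqYZTMzRVVERERWeJqrzMzLqYd3eImrze7tyoZCEWVURERWeImrzMzLqYd3d3d4mrze/sqGQ2ZVVFVWZ3irzMzLupd2Zmd3iImavN3Ll3dmVVVVVWiqvMzLupdlVVVWZ3d3d4q83Id2ZUMzRXmau8zMu6hkMzM0RVVVZmZ5vIh2VDI0V4iaq7vLu6llMiIzRFVVZmd3iYdlQzRWeIiJqru7u7qGVDM0RVVWZnd4iHZVVmeIh3eJmqu7zMy5hmVVVmZnd3iIiIiImamYdneImaq7vMzMuYd3d3d3iIiIiLzMy6mHZnd4iZqrvM3dy6mIh3iIiIiIiP/tuph3d3d4iZqqvMzdy6mYiIiIiIiIiP/cqYh3d3d4iJmqu8zMy6qZiIiIiIiIiP3LqYiHd3d4iJmqq7zMy6qZiIiIiIiIiN3LqZiId3eIiJmaq7zMu6qZmIiIiIiIiN3LqZiIiIiIiImaq7zMy7qZmIiIiIiIiN3LupmIiIiIiImaq7zMy7qpmIiIiIiIiMzMupmIiIiIiImZq7zMzLqpmIiIiIiIiMzLupmYiIiIiIiZqrzNzLupmYiIiIiIiMzLupmZiIiIiIiJmrzN3MupmYiIiIiIiLu7upmZmIiIiIiIiavMzMuqmYiIiIiIiLu7qpmZmIiIiId3iJq7zLuqmYiIiIiIiKqqqpmZiIiIiHd2d4mqu7qpmYiIiIiIiJqqqpmYiIiIiHdmZmeJqqqpmYiIiIiIiJmaqZmIiIiIh3ZlVVZ4mZmZmIiIiIiIiImZmZmIiIiIh3ZlVEVneJmZiIiIiIiIiIiZmZmIiIiIh3ZlRERWd4iIiIiIiIiIiIiImZiIiIiIiHdlVERVZ3iIiIiIiIiIiHeIiYiIiIiIiHdmVUVVZ3iIiIiIiIiIiHeIiIiIiIiIiHd2ZVVWZ3iIiIiIiIiIiHd4iIiIiIiIiId3ZlVmZ3eIiIiIiIiIiA=="/>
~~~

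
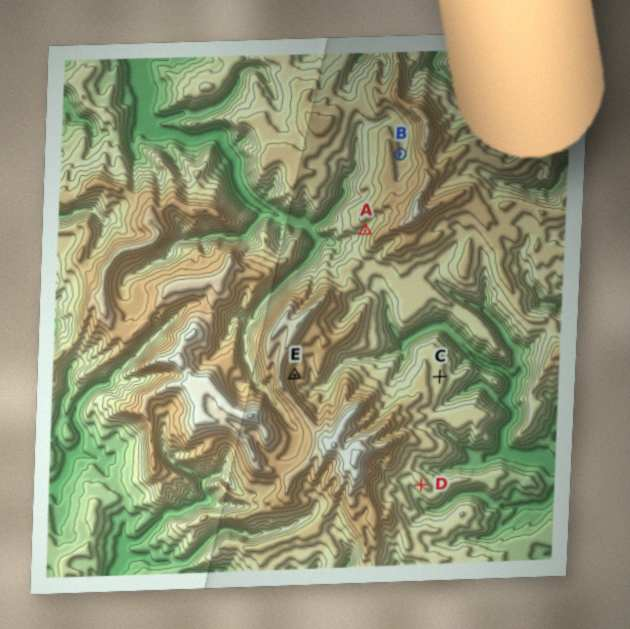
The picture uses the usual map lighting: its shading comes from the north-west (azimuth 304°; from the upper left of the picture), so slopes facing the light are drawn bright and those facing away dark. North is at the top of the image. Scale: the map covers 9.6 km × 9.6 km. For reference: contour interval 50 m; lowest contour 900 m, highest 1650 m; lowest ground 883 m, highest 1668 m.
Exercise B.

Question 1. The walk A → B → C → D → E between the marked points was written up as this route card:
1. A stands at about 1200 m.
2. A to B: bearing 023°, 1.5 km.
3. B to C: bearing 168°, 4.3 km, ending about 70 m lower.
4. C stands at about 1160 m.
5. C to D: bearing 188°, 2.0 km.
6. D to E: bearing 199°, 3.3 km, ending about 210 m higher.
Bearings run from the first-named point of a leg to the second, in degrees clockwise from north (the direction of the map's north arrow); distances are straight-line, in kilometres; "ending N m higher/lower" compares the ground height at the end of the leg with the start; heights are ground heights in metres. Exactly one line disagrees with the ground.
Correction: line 6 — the bearing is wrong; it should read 311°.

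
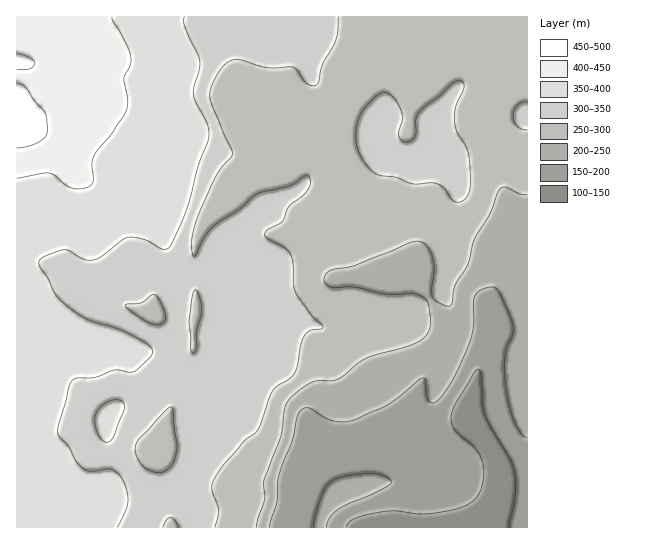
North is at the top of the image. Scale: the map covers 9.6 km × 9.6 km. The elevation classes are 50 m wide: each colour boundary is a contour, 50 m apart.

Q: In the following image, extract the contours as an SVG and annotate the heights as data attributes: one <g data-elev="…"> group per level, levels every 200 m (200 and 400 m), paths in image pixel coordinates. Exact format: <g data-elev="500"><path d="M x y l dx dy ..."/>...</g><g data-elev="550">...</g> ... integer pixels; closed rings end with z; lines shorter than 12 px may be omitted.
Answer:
<g data-elev="200"><path d="M270 527l7-25 2-28 13-32 5-24 4-8 4-2 4 0 22 12 10 2 10-1 36-16 31-25 5-2 3 3 2 18 3 4 4-1 14-16 13-25 11-30 1-33 4-6 8-4 8-1 4 3 14 32 1 11-6 14-2 11 1 29 4 21 4 12 8 15 3 2 2 0"/><path d="M326 527l3-9 9-9 45-20 8-6 0-2-9-6-12-2-24 3-13 5-6 5-5 9-7 22-1 10"/></g><g data-elev="400"><path d="M17 178l32-5 5 2 11 10 8 3 12 0 5-2 3-3-1-20 2-6 29-41 5-11-4-27 6-13 1-10-9-19-9-15-1-4"/></g>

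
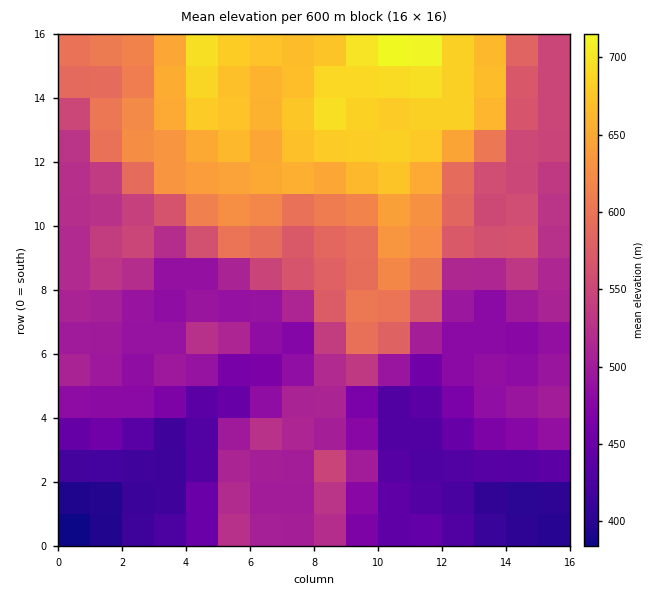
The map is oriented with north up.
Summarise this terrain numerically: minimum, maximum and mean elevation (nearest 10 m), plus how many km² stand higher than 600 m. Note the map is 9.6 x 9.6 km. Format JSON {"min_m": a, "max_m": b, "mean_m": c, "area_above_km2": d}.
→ {"min_m": 380, "max_m": 730, "mean_m": 540, "area_above_km2": 26.6}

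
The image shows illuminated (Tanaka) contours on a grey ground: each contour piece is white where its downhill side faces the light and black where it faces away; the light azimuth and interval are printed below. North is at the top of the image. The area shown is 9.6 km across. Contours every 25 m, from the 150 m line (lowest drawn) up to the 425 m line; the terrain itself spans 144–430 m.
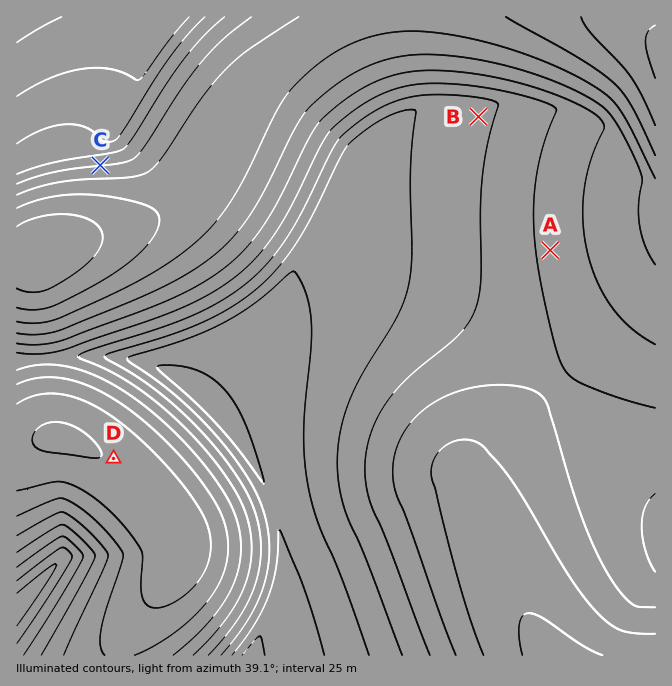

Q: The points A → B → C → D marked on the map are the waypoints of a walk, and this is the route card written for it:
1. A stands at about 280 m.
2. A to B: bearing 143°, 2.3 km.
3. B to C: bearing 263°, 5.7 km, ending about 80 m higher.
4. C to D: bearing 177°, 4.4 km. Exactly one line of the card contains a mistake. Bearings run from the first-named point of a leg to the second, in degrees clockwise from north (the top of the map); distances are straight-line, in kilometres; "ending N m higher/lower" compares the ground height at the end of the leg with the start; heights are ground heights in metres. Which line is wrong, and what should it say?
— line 2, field bearing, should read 332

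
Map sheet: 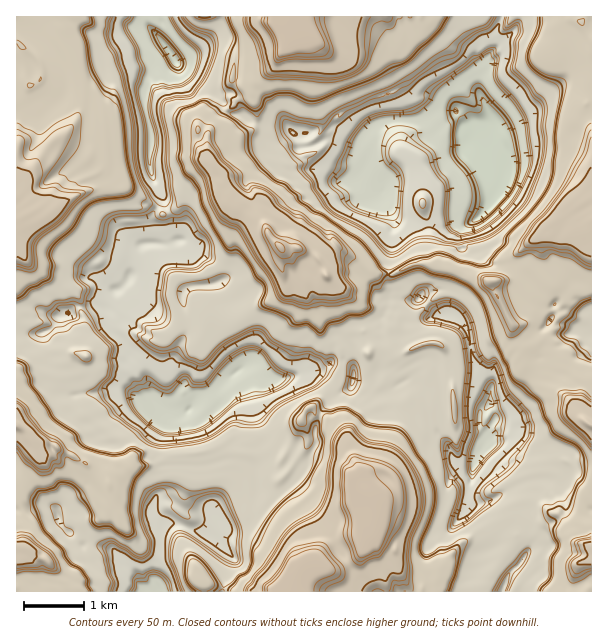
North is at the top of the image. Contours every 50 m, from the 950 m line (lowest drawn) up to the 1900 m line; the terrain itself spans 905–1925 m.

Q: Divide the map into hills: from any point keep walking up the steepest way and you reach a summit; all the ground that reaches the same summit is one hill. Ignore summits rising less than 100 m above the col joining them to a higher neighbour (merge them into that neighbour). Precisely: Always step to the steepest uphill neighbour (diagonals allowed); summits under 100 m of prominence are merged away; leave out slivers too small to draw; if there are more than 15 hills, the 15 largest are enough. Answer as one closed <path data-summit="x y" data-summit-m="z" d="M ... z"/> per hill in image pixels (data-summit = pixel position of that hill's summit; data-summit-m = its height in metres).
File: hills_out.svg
<path data-summit="374 519" data-summit-m="1925" d="M162 194l-4 12-7 10 0 24-2 4-7 2-2 15-6 9-5 4-2-5-14-11-12 0-7 6 2 12 20 15 0 11-8 6-13-4-8 3-12 0-7 6-9 3-5 10-11 7 3 17 3 4-1 8 6 6 12 4 4 17 6 7 0 18 7 8 7 2 8-6 13-4 12-10 14-4 19 21 8 4-6 25 0 6 6 11 0 4-4 5 2 13-11 20 0 7 7 15 4-5 6-3 8 0 37 13 7-14-6-12 7-8 16-8 17 0 1-2 8 4 10 2 20-14 35 44 24 42 20 22 149 0 5-13-11-9-8 7-19-13-10 2 2-9 7-6 0-8-6-16-17-20 3-3 19-2 23-14 18-7 34 0 5-5-6-7-24-5-29-22-15 0-5-2 1-9 8-14-6-12 2-15-16-13-7-41-6-13-10-9-16-1-17-17-7 5-21-1-6 11-8 9-24 6 0 15-4 4 3 23-3-4-6-3-11 0-21 11-30 7-13 0-15-15-6-1 5-9 0-21-17-34-18-18 0-6-4-11-7-6-16-8-16-13-5-21-4-7z"/><path data-summit="281 248" data-summit-m="1915" d="M173 56l-12 6-15 18-2 21 7 30-1 36 2 10 11 18 12 42 16 13 16 8 7 6 4 11 0 6 18 18 4 9 10 16 3 9 0 21-5 9 6 1 15 15 13 0 30-7 21-11 11 0 7 5-1-21 4-4 0-15 24-6 8-9 6-12 0-11-4-6 0-13 6-50-12-22 0-9-14-14-11 6-16 1-17-12-48 0-2-5 5-10 9-6 12-1-2-12-14-11-20 2-10-4-12-7-14-3-10-16-14-12-21-14z"/><path data-summit="24 216" data-summit-m="1759" d="M143 16l-127 1 1 317 27-2 10-6 5-10 9-3 7-6 12 0 6-3 15 4 3-1 5-5 0-11-20-15 0-15 5-3 12 0 10 7 8 9 9-13 2-15 7-2 2-4 0-24 11-16 0-8-10-15-2-10 1-36-6-21-1-18 2-12 10-12 16-12-14-20-12-12z"/><path data-summit="293 26" data-summit-m="1923" d="M470 16l-309 0-1 4 3 6-5 6 0 6 18 25 34 25 8 8 10 16 14 3 12 7 10 4 20-2 14 11 2 13 32-9 27 11 3-3 0-7 5-8 10-8 16-4 27 1 20-7 10-2 6 0 4 4 4 7 5 20 2 1 11-9 6-10 2-9-10-23 0-12 4-9 3-16-17-29z"/><path data-summit="591 221" data-summit-m="1759" d="M591 16l-73 1-2 12-28 27-2 6-2 10-4 9 0 12 7 14 3 13-8 15-13 9 13 12 8 15 12 6-2 8-12 21-18 18 5 24 7 6 4 6 8 5 19 0 17 16 18 21 6 2 6 6 6 0 12 6 14-5z"/><path data-summit="17 426" data-summit-m="1794" d="M42 332l-26 3 0 174 8 1 15-5 14 1 3 4 6 17 21 19 18 0 12 4 23 23 8 19 14 0-4-16 3-18 3-4 0-21-6-8-3-16 11-20-2-13 4-5 0-4-6-11 2-16 4-15-8-4-19-21-14 4-12 10-13 4-8 6-7-2-7-8 0-18-6-7-4-17-12-4-6-6 1-8-3-4z"/><path data-summit="491 281" data-summit-m="1749" d="M393 214l1 17 20 32 2 19 5 8 0 7 16 16 16 1 10 9 6 13 7 41 16 13-2 15 3 6 14-5 37-38-3-9 11-11 6-2 11-12 9-4-27-10 3-6 0-9-6-3-18-21-17-16-19 0-8-5-4-6-7-6-5-17 1-9-28-2-20 4-25-6z"/><path data-summit="591 425" data-summit-m="1794" d="M555 306l-1 8-4 6 5 4 12 1 11 5-9 4-11 12-6 2-11 11 3 9-6 7-31 31-13 5 2 6-8 14 0 7 25 0 17 12 9 0 6-4 21 4 6 8 2 7-3 3 2 1 19-4 0-153-14 4-12-6-6 0z"/><path data-summit="293 591" data-summit-m="1923" d="M293 484l-20 14-6 0-12-6-1 2-17 0-16 8-5 5-2 3 6 12-6 11 0 4 10 9 8 11-10 34 149 1-19-22-24-42z"/><path data-summit="23 548" data-summit-m="1758" d="M50 505l-11 0-6 3-17 2 1 82 127-1-8-18-11-13-14-2-19 4-7-14-23-21-6-17z"/><path data-summit="591 546" data-summit-m="1757" d="M591 466l-16 2-9 6-2 6-10 2 6 7 5 14 0 7-5 7-19 13-1 10-12 11-10 15-4 3 12 10-4 13 70-1z"/><path data-summit="200 581" data-summit-m="1582" d="M176 523l-8 0-8 7 0 24-3 4-3 18 4 15 63 1 11-32-2-6-11-13-10-7z"/>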